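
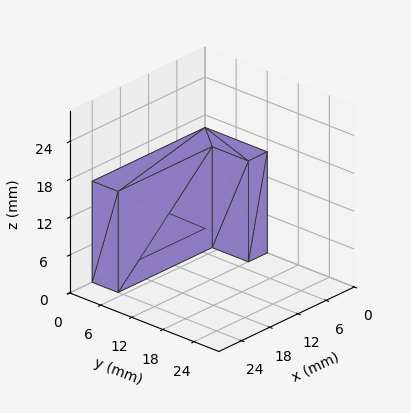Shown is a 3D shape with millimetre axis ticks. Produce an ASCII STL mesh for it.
Reading the render: the shape is an L-shaped prism: outer 24 × 12 mm, arm thicknesses ≈ 5 mm (horizontal) and 4 mm (vertical), extruded 16 mm in z (dimensions read to the nearest mm from the axis ticks). For the STL, each face is triangulated and given an outward normal.

solid part
  facet normal 0.0000 0.0000 -1.0000
    outer loop
      vertex 24.000 5.000 0.000
      vertex 24.000 0.000 0.000
      vertex 0.000 0.000 0.000
    endloop
  endfacet
  facet normal 0.0000 0.0000 -1.0000
    outer loop
      vertex 4.000 5.000 0.000
      vertex 24.000 5.000 0.000
      vertex 0.000 0.000 0.000
    endloop
  endfacet
  facet normal 0.0000 0.0000 -1.0000
    outer loop
      vertex 4.000 12.000 0.000
      vertex 4.000 5.000 0.000
      vertex 0.000 0.000 0.000
    endloop
  endfacet
  facet normal 0.0000 0.0000 -1.0000
    outer loop
      vertex 0.000 12.000 0.000
      vertex 4.000 12.000 0.000
      vertex 0.000 0.000 0.000
    endloop
  endfacet
  facet normal 0.0000 0.0000 1.0000
    outer loop
      vertex 0.000 0.000 16.000
      vertex 24.000 0.000 16.000
      vertex 24.000 5.000 16.000
    endloop
  endfacet
  facet normal 0.0000 0.0000 1.0000
    outer loop
      vertex 0.000 0.000 16.000
      vertex 24.000 5.000 16.000
      vertex 4.000 5.000 16.000
    endloop
  endfacet
  facet normal 0.0000 0.0000 1.0000
    outer loop
      vertex 0.000 0.000 16.000
      vertex 4.000 5.000 16.000
      vertex 4.000 12.000 16.000
    endloop
  endfacet
  facet normal 0.0000 0.0000 1.0000
    outer loop
      vertex 0.000 0.000 16.000
      vertex 4.000 12.000 16.000
      vertex 0.000 12.000 16.000
    endloop
  endfacet
  facet normal 0.0000 -1.0000 0.0000
    outer loop
      vertex 0.000 0.000 0.000
      vertex 24.000 0.000 0.000
      vertex 24.000 0.000 16.000
    endloop
  endfacet
  facet normal 0.0000 -1.0000 0.0000
    outer loop
      vertex 0.000 0.000 0.000
      vertex 24.000 0.000 16.000
      vertex 0.000 0.000 16.000
    endloop
  endfacet
  facet normal 1.0000 0.0000 0.0000
    outer loop
      vertex 24.000 0.000 0.000
      vertex 24.000 5.000 0.000
      vertex 24.000 5.000 16.000
    endloop
  endfacet
  facet normal 1.0000 0.0000 0.0000
    outer loop
      vertex 24.000 0.000 0.000
      vertex 24.000 5.000 16.000
      vertex 24.000 0.000 16.000
    endloop
  endfacet
  facet normal 0.0000 1.0000 0.0000
    outer loop
      vertex 24.000 5.000 0.000
      vertex 4.000 5.000 0.000
      vertex 4.000 5.000 16.000
    endloop
  endfacet
  facet normal 0.0000 1.0000 0.0000
    outer loop
      vertex 24.000 5.000 0.000
      vertex 4.000 5.000 16.000
      vertex 24.000 5.000 16.000
    endloop
  endfacet
  facet normal 1.0000 0.0000 0.0000
    outer loop
      vertex 4.000 5.000 0.000
      vertex 4.000 12.000 0.000
      vertex 4.000 12.000 16.000
    endloop
  endfacet
  facet normal 1.0000 0.0000 0.0000
    outer loop
      vertex 4.000 5.000 0.000
      vertex 4.000 12.000 16.000
      vertex 4.000 5.000 16.000
    endloop
  endfacet
  facet normal 0.0000 1.0000 0.0000
    outer loop
      vertex 4.000 12.000 0.000
      vertex 0.000 12.000 0.000
      vertex 0.000 12.000 16.000
    endloop
  endfacet
  facet normal 0.0000 1.0000 0.0000
    outer loop
      vertex 4.000 12.000 0.000
      vertex 0.000 12.000 16.000
      vertex 4.000 12.000 16.000
    endloop
  endfacet
  facet normal -1.0000 0.0000 0.0000
    outer loop
      vertex 0.000 12.000 0.000
      vertex 0.000 0.000 0.000
      vertex 0.000 0.000 16.000
    endloop
  endfacet
  facet normal -1.0000 0.0000 0.0000
    outer loop
      vertex 0.000 12.000 0.000
      vertex 0.000 0.000 16.000
      vertex 0.000 12.000 16.000
    endloop
  endfacet
endsolid part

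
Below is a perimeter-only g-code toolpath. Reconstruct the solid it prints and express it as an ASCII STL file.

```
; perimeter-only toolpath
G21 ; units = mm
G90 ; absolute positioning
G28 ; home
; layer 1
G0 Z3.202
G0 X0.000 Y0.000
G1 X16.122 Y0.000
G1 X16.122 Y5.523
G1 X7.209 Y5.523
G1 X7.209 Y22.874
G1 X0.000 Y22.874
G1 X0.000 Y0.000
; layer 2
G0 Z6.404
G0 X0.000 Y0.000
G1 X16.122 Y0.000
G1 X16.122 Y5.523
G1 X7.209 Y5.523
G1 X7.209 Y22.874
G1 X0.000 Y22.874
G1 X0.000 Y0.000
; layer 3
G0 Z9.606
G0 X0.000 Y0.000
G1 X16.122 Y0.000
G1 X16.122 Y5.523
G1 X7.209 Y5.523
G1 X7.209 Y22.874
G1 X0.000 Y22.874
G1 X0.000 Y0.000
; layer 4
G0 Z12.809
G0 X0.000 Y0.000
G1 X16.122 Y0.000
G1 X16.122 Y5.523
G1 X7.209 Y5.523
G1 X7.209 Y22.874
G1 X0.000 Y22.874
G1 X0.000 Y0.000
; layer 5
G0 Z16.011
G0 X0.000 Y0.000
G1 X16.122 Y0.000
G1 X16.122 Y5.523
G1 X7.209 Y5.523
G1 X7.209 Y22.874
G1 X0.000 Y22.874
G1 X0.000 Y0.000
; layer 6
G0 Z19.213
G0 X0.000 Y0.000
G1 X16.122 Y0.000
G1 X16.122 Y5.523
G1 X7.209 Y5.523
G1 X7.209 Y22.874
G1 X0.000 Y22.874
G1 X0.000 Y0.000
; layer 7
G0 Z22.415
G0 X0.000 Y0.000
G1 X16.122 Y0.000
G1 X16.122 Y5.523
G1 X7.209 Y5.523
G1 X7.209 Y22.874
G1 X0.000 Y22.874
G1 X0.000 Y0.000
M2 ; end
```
solid part
  facet normal 0.0000 0.0000 -1.0000
    outer loop
      vertex 16.122 5.523 0.000
      vertex 16.122 0.000 0.000
      vertex 0.000 0.000 0.000
    endloop
  endfacet
  facet normal 0.0000 0.0000 -1.0000
    outer loop
      vertex 7.209 5.523 0.000
      vertex 16.122 5.523 0.000
      vertex 0.000 0.000 0.000
    endloop
  endfacet
  facet normal 0.0000 0.0000 -1.0000
    outer loop
      vertex 7.209 22.874 0.000
      vertex 7.209 5.523 0.000
      vertex 0.000 0.000 0.000
    endloop
  endfacet
  facet normal 0.0000 0.0000 -1.0000
    outer loop
      vertex 0.000 22.874 0.000
      vertex 7.209 22.874 0.000
      vertex 0.000 0.000 0.000
    endloop
  endfacet
  facet normal 0.0000 0.0000 1.0000
    outer loop
      vertex 0.000 0.000 22.415
      vertex 16.122 0.000 22.415
      vertex 16.122 5.523 22.415
    endloop
  endfacet
  facet normal 0.0000 0.0000 1.0000
    outer loop
      vertex 0.000 0.000 22.415
      vertex 16.122 5.523 22.415
      vertex 7.209 5.523 22.415
    endloop
  endfacet
  facet normal 0.0000 0.0000 1.0000
    outer loop
      vertex 0.000 0.000 22.415
      vertex 7.209 5.523 22.415
      vertex 7.209 22.874 22.415
    endloop
  endfacet
  facet normal 0.0000 0.0000 1.0000
    outer loop
      vertex 0.000 0.000 22.415
      vertex 7.209 22.874 22.415
      vertex 0.000 22.874 22.415
    endloop
  endfacet
  facet normal 0.0000 -1.0000 0.0000
    outer loop
      vertex 0.000 0.000 0.000
      vertex 16.122 0.000 0.000
      vertex 16.122 0.000 22.415
    endloop
  endfacet
  facet normal 0.0000 -1.0000 0.0000
    outer loop
      vertex 0.000 0.000 0.000
      vertex 16.122 0.000 22.415
      vertex 0.000 0.000 22.415
    endloop
  endfacet
  facet normal 1.0000 0.0000 0.0000
    outer loop
      vertex 16.122 0.000 0.000
      vertex 16.122 5.523 0.000
      vertex 16.122 5.523 22.415
    endloop
  endfacet
  facet normal 1.0000 0.0000 0.0000
    outer loop
      vertex 16.122 0.000 0.000
      vertex 16.122 5.523 22.415
      vertex 16.122 0.000 22.415
    endloop
  endfacet
  facet normal 0.0000 1.0000 0.0000
    outer loop
      vertex 16.122 5.523 0.000
      vertex 7.209 5.523 0.000
      vertex 7.209 5.523 22.415
    endloop
  endfacet
  facet normal 0.0000 1.0000 0.0000
    outer loop
      vertex 16.122 5.523 0.000
      vertex 7.209 5.523 22.415
      vertex 16.122 5.523 22.415
    endloop
  endfacet
  facet normal 1.0000 0.0000 0.0000
    outer loop
      vertex 7.209 5.523 0.000
      vertex 7.209 22.874 0.000
      vertex 7.209 22.874 22.415
    endloop
  endfacet
  facet normal 1.0000 0.0000 0.0000
    outer loop
      vertex 7.209 5.523 0.000
      vertex 7.209 22.874 22.415
      vertex 7.209 5.523 22.415
    endloop
  endfacet
  facet normal 0.0000 1.0000 0.0000
    outer loop
      vertex 7.209 22.874 0.000
      vertex 0.000 22.874 0.000
      vertex 0.000 22.874 22.415
    endloop
  endfacet
  facet normal 0.0000 1.0000 0.0000
    outer loop
      vertex 7.209 22.874 0.000
      vertex 0.000 22.874 22.415
      vertex 7.209 22.874 22.415
    endloop
  endfacet
  facet normal -1.0000 0.0000 0.0000
    outer loop
      vertex 0.000 22.874 0.000
      vertex 0.000 0.000 0.000
      vertex 0.000 0.000 22.415
    endloop
  endfacet
  facet normal -1.0000 0.0000 0.0000
    outer loop
      vertex 0.000 22.874 0.000
      vertex 0.000 0.000 22.415
      vertex 0.000 22.874 22.415
    endloop
  endfacet
endsolid part

The G0 Z moves step by Δz≈3.202 mm. Every layer's G1 loop is the same polygon, so the solid is a straight extrusion of it from z=0 to z≈22.4. Closing with flat bottom and top caps and triangulating gives 20 facets — an L-shaped prism: outer 16.1 × 22.9 mm, arm thicknesses ≈ 5.52 mm (horizontal) and 7.21 mm (vertical), extruded 22.4 mm in z.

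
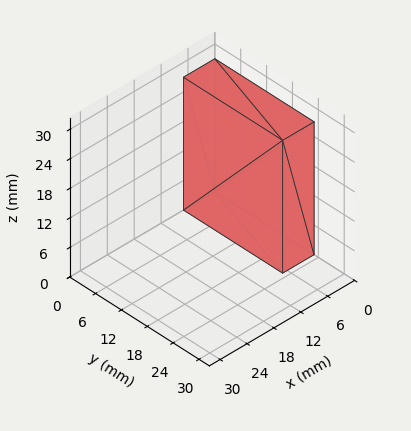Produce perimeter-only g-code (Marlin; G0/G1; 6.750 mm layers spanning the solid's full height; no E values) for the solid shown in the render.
Reading the render: the shape is a rectangular box, roughly 7 × 23 mm footprint and 27 mm tall (dimensions read to the nearest mm from the axis ticks). For the g-code, the solid's height is divided into equal slices at the stated Δz and each level perimeter traced with G1 moves after a G0 lift.

; perimeter-only toolpath
G21 ; units = mm
G90 ; absolute positioning
G28 ; home
; layer 1
G0 Z6.750
G0 X0.000 Y0.000
G1 X7.000 Y0.000
G1 X7.000 Y23.000
G1 X0.000 Y23.000
G1 X0.000 Y0.000
; layer 2
G0 Z13.500
G0 X0.000 Y0.000
G1 X7.000 Y0.000
G1 X7.000 Y23.000
G1 X0.000 Y23.000
G1 X0.000 Y0.000
; layer 3
G0 Z20.250
G0 X0.000 Y0.000
G1 X7.000 Y0.000
G1 X7.000 Y23.000
G1 X0.000 Y23.000
G1 X0.000 Y0.000
; layer 4
G0 Z27.000
G0 X0.000 Y0.000
G1 X7.000 Y0.000
G1 X7.000 Y23.000
G1 X0.000 Y23.000
G1 X0.000 Y0.000
M2 ; end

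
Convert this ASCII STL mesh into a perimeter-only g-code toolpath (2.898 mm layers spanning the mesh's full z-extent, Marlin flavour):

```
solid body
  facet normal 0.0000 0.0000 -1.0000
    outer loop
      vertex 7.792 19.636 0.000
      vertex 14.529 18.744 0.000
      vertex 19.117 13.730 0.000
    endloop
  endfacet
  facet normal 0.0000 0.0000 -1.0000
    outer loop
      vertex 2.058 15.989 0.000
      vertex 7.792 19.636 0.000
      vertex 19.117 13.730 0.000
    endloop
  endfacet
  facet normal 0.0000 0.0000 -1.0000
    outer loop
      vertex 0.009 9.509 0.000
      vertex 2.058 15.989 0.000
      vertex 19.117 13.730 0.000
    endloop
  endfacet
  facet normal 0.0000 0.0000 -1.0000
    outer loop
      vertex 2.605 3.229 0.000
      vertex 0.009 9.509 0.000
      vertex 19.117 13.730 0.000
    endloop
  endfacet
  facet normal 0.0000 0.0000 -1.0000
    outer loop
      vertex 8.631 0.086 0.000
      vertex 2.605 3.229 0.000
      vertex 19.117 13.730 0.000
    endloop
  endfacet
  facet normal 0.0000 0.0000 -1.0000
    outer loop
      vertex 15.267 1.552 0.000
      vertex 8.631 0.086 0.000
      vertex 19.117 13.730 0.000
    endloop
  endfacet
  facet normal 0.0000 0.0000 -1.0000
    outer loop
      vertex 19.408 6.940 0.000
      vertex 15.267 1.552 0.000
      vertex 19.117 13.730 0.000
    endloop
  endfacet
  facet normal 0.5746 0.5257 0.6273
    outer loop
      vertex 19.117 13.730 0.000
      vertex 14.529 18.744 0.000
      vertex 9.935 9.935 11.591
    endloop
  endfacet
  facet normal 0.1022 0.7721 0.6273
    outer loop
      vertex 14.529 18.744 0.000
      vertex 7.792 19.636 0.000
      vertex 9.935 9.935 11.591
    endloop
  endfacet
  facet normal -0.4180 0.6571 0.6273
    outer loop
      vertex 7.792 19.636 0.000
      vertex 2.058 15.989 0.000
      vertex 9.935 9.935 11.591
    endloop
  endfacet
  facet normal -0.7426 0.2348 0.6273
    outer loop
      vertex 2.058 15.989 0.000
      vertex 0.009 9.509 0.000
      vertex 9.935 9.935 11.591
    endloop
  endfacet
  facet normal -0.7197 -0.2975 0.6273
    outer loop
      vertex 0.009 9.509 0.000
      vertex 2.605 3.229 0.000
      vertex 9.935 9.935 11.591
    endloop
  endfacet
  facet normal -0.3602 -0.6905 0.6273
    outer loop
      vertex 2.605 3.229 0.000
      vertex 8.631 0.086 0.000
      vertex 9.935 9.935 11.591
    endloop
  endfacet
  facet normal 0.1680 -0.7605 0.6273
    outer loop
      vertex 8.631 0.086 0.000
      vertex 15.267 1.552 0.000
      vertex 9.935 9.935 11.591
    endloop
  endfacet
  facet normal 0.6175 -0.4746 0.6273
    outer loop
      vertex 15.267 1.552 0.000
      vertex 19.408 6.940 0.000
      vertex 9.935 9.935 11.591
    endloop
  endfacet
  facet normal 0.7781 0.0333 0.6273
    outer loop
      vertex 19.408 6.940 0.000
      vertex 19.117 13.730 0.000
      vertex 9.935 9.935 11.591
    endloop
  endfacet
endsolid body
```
; perimeter-only toolpath
G21 ; units = mm
G90 ; absolute positioning
G28 ; home
; layer 1
G0 Z2.898
G0 X16.822 Y12.781
G1 X13.381 Y16.542
G1 X8.328 Y17.211
G1 X4.027 Y14.476
G1 X2.490 Y9.616
G1 X4.438 Y4.905
G1 X8.957 Y2.548
G1 X13.934 Y3.648
G1 X17.040 Y7.689
G1 X16.822 Y12.781
; layer 2
G0 Z5.795
G0 X14.526 Y11.832
G1 X12.232 Y14.340
G1 X8.864 Y14.785
G1 X5.997 Y12.962
G1 X4.972 Y9.722
G1 X6.270 Y6.582
G1 X9.283 Y5.011
G1 X12.601 Y5.744
G1 X14.672 Y8.438
G1 X14.526 Y11.832
; layer 3
G0 Z8.693
G0 X12.230 Y10.884
G1 X11.084 Y12.137
G1 X9.399 Y12.360
G1 X7.966 Y11.448
G1 X7.454 Y9.829
G1 X8.102 Y8.258
G1 X9.609 Y7.473
G1 X11.268 Y7.839
G1 X12.303 Y9.186
G1 X12.230 Y10.884
M2 ; end

The solid is a regular 9-sided pyramid, base circumscribed radius ≈ 9.94 mm, apex at z ≈ 11.6 mm. Slicing at Δz = 2.898 mm — 4 equal slices spanning the solid's height, so layer i sits at z = i·h/4 — gives 3 non-empty perimeters. Each is a 9-segment closed polygon; G0 lifts to the layer z and rapids to the start vertex, then G1 traces the edges. The cross-section shrinks linearly with z (the slice at the apex is degenerate and omitted).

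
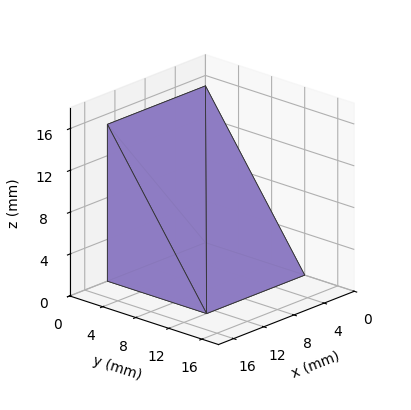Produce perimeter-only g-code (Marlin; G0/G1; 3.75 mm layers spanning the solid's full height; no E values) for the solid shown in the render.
Reading the render: the shape is a wedge (ramp): 13 × 12 mm base, rising to 15 mm along the y=0 edge and sloping linearly to z=0 at y=12 (dimensions read to the nearest mm from the axis ticks). For the g-code, the solid's height is divided into equal slices at the stated Δz and each level perimeter traced with G1 moves after a G0 lift.

; perimeter-only toolpath
G21 ; units = mm
G90 ; absolute positioning
G28 ; home
; layer 1
G0 Z3.75
G0 X0.00 Y0.00
G1 X13.00 Y0.00
G1 X13.00 Y9.00
G1 X0.00 Y9.00
G1 X0.00 Y0.00
; layer 2
G0 Z7.50
G0 X0.00 Y0.00
G1 X13.00 Y0.00
G1 X13.00 Y6.00
G1 X0.00 Y6.00
G1 X0.00 Y0.00
; layer 3
G0 Z11.25
G0 X0.00 Y0.00
G1 X13.00 Y0.00
G1 X13.00 Y3.00
G1 X0.00 Y3.00
G1 X0.00 Y0.00
M2 ; end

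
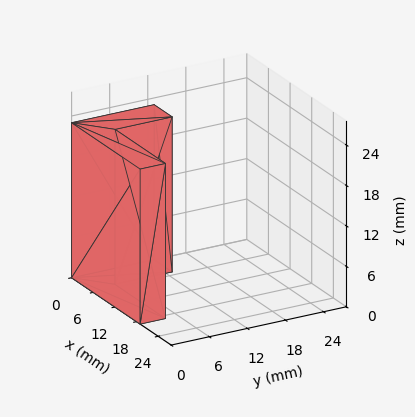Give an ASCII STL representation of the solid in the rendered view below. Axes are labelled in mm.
Reading the render: the shape is an L-shaped prism: outer 19 × 13 mm, arm thicknesses ≈ 4 mm (horizontal) and 5 mm (vertical), extruded 23 mm in z (dimensions read to the nearest mm from the axis ticks). For the STL, each face is triangulated and given an outward normal.

solid part
  facet normal 0.0000 0.0000 -1.0000
    outer loop
      vertex 19.00 4.00 0.00
      vertex 19.00 0.00 0.00
      vertex 0.00 0.00 0.00
    endloop
  endfacet
  facet normal 0.0000 0.0000 -1.0000
    outer loop
      vertex 5.00 4.00 0.00
      vertex 19.00 4.00 0.00
      vertex 0.00 0.00 0.00
    endloop
  endfacet
  facet normal 0.0000 0.0000 -1.0000
    outer loop
      vertex 5.00 13.00 0.00
      vertex 5.00 4.00 0.00
      vertex 0.00 0.00 0.00
    endloop
  endfacet
  facet normal 0.0000 0.0000 -1.0000
    outer loop
      vertex 0.00 13.00 0.00
      vertex 5.00 13.00 0.00
      vertex 0.00 0.00 0.00
    endloop
  endfacet
  facet normal 0.0000 0.0000 1.0000
    outer loop
      vertex 0.00 0.00 23.00
      vertex 19.00 0.00 23.00
      vertex 19.00 4.00 23.00
    endloop
  endfacet
  facet normal 0.0000 0.0000 1.0000
    outer loop
      vertex 0.00 0.00 23.00
      vertex 19.00 4.00 23.00
      vertex 5.00 4.00 23.00
    endloop
  endfacet
  facet normal 0.0000 0.0000 1.0000
    outer loop
      vertex 0.00 0.00 23.00
      vertex 5.00 4.00 23.00
      vertex 5.00 13.00 23.00
    endloop
  endfacet
  facet normal 0.0000 0.0000 1.0000
    outer loop
      vertex 0.00 0.00 23.00
      vertex 5.00 13.00 23.00
      vertex 0.00 13.00 23.00
    endloop
  endfacet
  facet normal 0.0000 -1.0000 0.0000
    outer loop
      vertex 0.00 0.00 0.00
      vertex 19.00 0.00 0.00
      vertex 19.00 0.00 23.00
    endloop
  endfacet
  facet normal 0.0000 -1.0000 0.0000
    outer loop
      vertex 0.00 0.00 0.00
      vertex 19.00 0.00 23.00
      vertex 0.00 0.00 23.00
    endloop
  endfacet
  facet normal 1.0000 0.0000 0.0000
    outer loop
      vertex 19.00 0.00 0.00
      vertex 19.00 4.00 0.00
      vertex 19.00 4.00 23.00
    endloop
  endfacet
  facet normal 1.0000 0.0000 0.0000
    outer loop
      vertex 19.00 0.00 0.00
      vertex 19.00 4.00 23.00
      vertex 19.00 0.00 23.00
    endloop
  endfacet
  facet normal 0.0000 1.0000 0.0000
    outer loop
      vertex 19.00 4.00 0.00
      vertex 5.00 4.00 0.00
      vertex 5.00 4.00 23.00
    endloop
  endfacet
  facet normal 0.0000 1.0000 0.0000
    outer loop
      vertex 19.00 4.00 0.00
      vertex 5.00 4.00 23.00
      vertex 19.00 4.00 23.00
    endloop
  endfacet
  facet normal 1.0000 0.0000 0.0000
    outer loop
      vertex 5.00 4.00 0.00
      vertex 5.00 13.00 0.00
      vertex 5.00 13.00 23.00
    endloop
  endfacet
  facet normal 1.0000 0.0000 0.0000
    outer loop
      vertex 5.00 4.00 0.00
      vertex 5.00 13.00 23.00
      vertex 5.00 4.00 23.00
    endloop
  endfacet
  facet normal 0.0000 1.0000 0.0000
    outer loop
      vertex 5.00 13.00 0.00
      vertex 0.00 13.00 0.00
      vertex 0.00 13.00 23.00
    endloop
  endfacet
  facet normal 0.0000 1.0000 0.0000
    outer loop
      vertex 5.00 13.00 0.00
      vertex 0.00 13.00 23.00
      vertex 5.00 13.00 23.00
    endloop
  endfacet
  facet normal -1.0000 0.0000 0.0000
    outer loop
      vertex 0.00 13.00 0.00
      vertex 0.00 0.00 0.00
      vertex 0.00 0.00 23.00
    endloop
  endfacet
  facet normal -1.0000 0.0000 0.0000
    outer loop
      vertex 0.00 13.00 0.00
      vertex 0.00 0.00 23.00
      vertex 0.00 13.00 23.00
    endloop
  endfacet
endsolid part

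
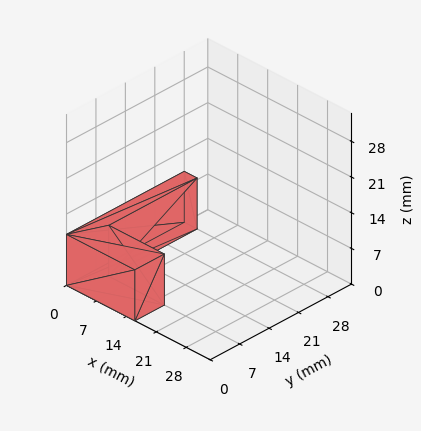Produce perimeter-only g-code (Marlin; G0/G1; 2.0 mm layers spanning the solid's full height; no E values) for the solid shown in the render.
Reading the render: the shape is an L-shaped prism: outer 16 × 28 mm, arm thicknesses ≈ 7 mm (horizontal) and 3 mm (vertical), extruded 10 mm in z (dimensions read to the nearest mm from the axis ticks). For the g-code, the solid's height is divided into equal slices at the stated Δz and each level perimeter traced with G1 moves after a G0 lift.

; perimeter-only toolpath
G21 ; units = mm
G90 ; absolute positioning
G28 ; home
; layer 1
G0 Z2.0
G0 X0.0 Y0.0
G1 X16.0 Y0.0
G1 X16.0 Y7.0
G1 X3.0 Y7.0
G1 X3.0 Y28.0
G1 X0.0 Y28.0
G1 X0.0 Y0.0
; layer 2
G0 Z4.0
G0 X0.0 Y0.0
G1 X16.0 Y0.0
G1 X16.0 Y7.0
G1 X3.0 Y7.0
G1 X3.0 Y28.0
G1 X0.0 Y28.0
G1 X0.0 Y0.0
; layer 3
G0 Z6.0
G0 X0.0 Y0.0
G1 X16.0 Y0.0
G1 X16.0 Y7.0
G1 X3.0 Y7.0
G1 X3.0 Y28.0
G1 X0.0 Y28.0
G1 X0.0 Y0.0
; layer 4
G0 Z8.0
G0 X0.0 Y0.0
G1 X16.0 Y0.0
G1 X16.0 Y7.0
G1 X3.0 Y7.0
G1 X3.0 Y28.0
G1 X0.0 Y28.0
G1 X0.0 Y0.0
; layer 5
G0 Z10.0
G0 X0.0 Y0.0
G1 X16.0 Y0.0
G1 X16.0 Y7.0
G1 X3.0 Y7.0
G1 X3.0 Y28.0
G1 X0.0 Y28.0
G1 X0.0 Y0.0
M2 ; end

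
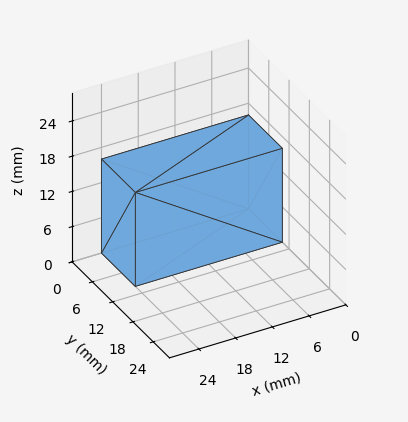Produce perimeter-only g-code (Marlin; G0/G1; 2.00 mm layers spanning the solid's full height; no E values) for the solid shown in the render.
Reading the render: the shape is a rectangular box, roughly 24 × 10 mm footprint and 16 mm tall (dimensions read to the nearest mm from the axis ticks). For the g-code, the solid's height is divided into equal slices at the stated Δz and each level perimeter traced with G1 moves after a G0 lift.

; perimeter-only toolpath
G21 ; units = mm
G90 ; absolute positioning
G28 ; home
; layer 1
G0 Z2.00
G0 X0.00 Y0.00
G1 X24.00 Y0.00
G1 X24.00 Y10.00
G1 X0.00 Y10.00
G1 X0.00 Y0.00
; layer 2
G0 Z4.00
G0 X0.00 Y0.00
G1 X24.00 Y0.00
G1 X24.00 Y10.00
G1 X0.00 Y10.00
G1 X0.00 Y0.00
; layer 3
G0 Z6.00
G0 X0.00 Y0.00
G1 X24.00 Y0.00
G1 X24.00 Y10.00
G1 X0.00 Y10.00
G1 X0.00 Y0.00
; layer 4
G0 Z8.00
G0 X0.00 Y0.00
G1 X24.00 Y0.00
G1 X24.00 Y10.00
G1 X0.00 Y10.00
G1 X0.00 Y0.00
; layer 5
G0 Z10.00
G0 X0.00 Y0.00
G1 X24.00 Y0.00
G1 X24.00 Y10.00
G1 X0.00 Y10.00
G1 X0.00 Y0.00
; layer 6
G0 Z12.00
G0 X0.00 Y0.00
G1 X24.00 Y0.00
G1 X24.00 Y10.00
G1 X0.00 Y10.00
G1 X0.00 Y0.00
; layer 7
G0 Z14.00
G0 X0.00 Y0.00
G1 X24.00 Y0.00
G1 X24.00 Y10.00
G1 X0.00 Y10.00
G1 X0.00 Y0.00
; layer 8
G0 Z16.00
G0 X0.00 Y0.00
G1 X24.00 Y0.00
G1 X24.00 Y10.00
G1 X0.00 Y10.00
G1 X0.00 Y0.00
M2 ; end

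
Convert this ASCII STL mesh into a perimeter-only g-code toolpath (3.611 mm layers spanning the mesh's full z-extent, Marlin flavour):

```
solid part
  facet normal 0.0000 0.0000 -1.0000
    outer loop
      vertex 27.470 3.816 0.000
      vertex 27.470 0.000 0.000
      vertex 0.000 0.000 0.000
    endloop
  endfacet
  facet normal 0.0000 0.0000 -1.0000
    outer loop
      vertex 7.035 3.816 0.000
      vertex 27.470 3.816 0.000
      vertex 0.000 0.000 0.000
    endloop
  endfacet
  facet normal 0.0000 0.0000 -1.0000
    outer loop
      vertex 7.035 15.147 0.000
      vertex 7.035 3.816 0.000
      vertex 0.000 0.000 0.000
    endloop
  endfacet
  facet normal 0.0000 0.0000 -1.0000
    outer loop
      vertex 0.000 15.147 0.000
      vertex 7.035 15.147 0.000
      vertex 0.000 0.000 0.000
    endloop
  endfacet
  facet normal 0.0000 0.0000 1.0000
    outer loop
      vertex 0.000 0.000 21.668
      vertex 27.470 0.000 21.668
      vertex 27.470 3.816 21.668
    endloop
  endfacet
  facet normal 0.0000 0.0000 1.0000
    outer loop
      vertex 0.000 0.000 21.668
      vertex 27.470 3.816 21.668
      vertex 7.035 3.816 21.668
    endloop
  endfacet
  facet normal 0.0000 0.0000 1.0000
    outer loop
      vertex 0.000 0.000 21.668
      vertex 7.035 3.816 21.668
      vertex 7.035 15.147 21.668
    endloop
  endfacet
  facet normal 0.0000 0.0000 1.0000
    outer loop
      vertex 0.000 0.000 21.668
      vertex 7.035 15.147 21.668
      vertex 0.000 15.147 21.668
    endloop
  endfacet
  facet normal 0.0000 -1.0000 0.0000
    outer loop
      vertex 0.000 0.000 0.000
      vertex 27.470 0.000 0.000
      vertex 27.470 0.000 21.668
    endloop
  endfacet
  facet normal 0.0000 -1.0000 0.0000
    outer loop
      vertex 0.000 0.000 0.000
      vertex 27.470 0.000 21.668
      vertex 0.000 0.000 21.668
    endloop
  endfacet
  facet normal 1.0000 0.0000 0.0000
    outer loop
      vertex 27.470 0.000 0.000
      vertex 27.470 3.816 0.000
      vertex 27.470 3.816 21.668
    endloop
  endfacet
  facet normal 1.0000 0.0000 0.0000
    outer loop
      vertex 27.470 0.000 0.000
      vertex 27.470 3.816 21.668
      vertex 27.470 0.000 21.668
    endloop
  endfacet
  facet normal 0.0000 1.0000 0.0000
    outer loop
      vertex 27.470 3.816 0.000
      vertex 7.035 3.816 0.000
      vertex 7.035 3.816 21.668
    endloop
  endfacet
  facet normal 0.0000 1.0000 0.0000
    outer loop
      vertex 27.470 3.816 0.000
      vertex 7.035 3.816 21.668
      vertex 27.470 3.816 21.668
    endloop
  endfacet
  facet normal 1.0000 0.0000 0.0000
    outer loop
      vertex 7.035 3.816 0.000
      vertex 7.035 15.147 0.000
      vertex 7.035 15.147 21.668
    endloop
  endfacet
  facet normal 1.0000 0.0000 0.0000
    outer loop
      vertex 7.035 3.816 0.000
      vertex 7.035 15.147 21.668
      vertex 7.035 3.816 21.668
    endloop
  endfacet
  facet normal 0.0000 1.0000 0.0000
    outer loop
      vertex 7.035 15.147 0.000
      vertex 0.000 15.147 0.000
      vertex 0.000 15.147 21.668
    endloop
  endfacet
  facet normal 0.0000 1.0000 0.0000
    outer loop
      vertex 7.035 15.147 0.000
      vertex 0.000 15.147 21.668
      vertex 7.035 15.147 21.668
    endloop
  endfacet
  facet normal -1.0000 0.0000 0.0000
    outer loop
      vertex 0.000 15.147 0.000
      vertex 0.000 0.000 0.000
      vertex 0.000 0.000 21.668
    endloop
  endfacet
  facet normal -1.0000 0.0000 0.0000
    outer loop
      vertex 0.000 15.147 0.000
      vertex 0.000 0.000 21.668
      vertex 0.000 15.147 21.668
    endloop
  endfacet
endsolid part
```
; perimeter-only toolpath
G21 ; units = mm
G90 ; absolute positioning
G28 ; home
; layer 1
G0 Z3.611
G0 X0.000 Y0.000
G1 X27.470 Y0.000
G1 X27.470 Y3.816
G1 X7.035 Y3.816
G1 X7.035 Y15.147
G1 X0.000 Y15.147
G1 X0.000 Y0.000
; layer 2
G0 Z7.223
G0 X0.000 Y0.000
G1 X27.470 Y0.000
G1 X27.470 Y3.816
G1 X7.035 Y3.816
G1 X7.035 Y15.147
G1 X0.000 Y15.147
G1 X0.000 Y0.000
; layer 3
G0 Z10.834
G0 X0.000 Y0.000
G1 X27.470 Y0.000
G1 X27.470 Y3.816
G1 X7.035 Y3.816
G1 X7.035 Y15.147
G1 X0.000 Y15.147
G1 X0.000 Y0.000
; layer 4
G0 Z14.445
G0 X0.000 Y0.000
G1 X27.470 Y0.000
G1 X27.470 Y3.816
G1 X7.035 Y3.816
G1 X7.035 Y15.147
G1 X0.000 Y15.147
G1 X0.000 Y0.000
; layer 5
G0 Z18.057
G0 X0.000 Y0.000
G1 X27.470 Y0.000
G1 X27.470 Y3.816
G1 X7.035 Y3.816
G1 X7.035 Y15.147
G1 X0.000 Y15.147
G1 X0.000 Y0.000
; layer 6
G0 Z21.668
G0 X0.000 Y0.000
G1 X27.470 Y0.000
G1 X27.470 Y3.816
G1 X7.035 Y3.816
G1 X7.035 Y15.147
G1 X0.000 Y15.147
G1 X0.000 Y0.000
M2 ; end

The solid is an L-shaped prism: outer 27.5 × 15.1 mm, arm thicknesses ≈ 3.82 mm (horizontal) and 7.04 mm (vertical), extruded 21.7 mm in z. Slicing at Δz = 3.611 mm — 6 equal slices spanning the solid's height, so layer i sits at z = i·h/6 — gives 6 non-empty perimeters. Each is a 6-segment closed polygon; G0 lifts to the layer z and rapids to the start vertex, then G1 traces the edges.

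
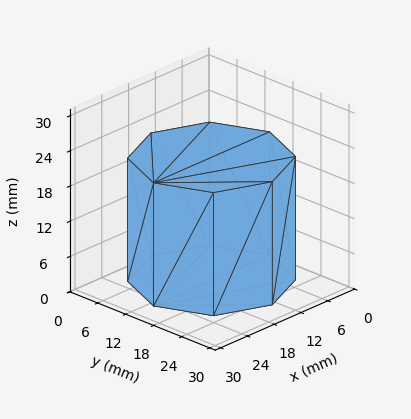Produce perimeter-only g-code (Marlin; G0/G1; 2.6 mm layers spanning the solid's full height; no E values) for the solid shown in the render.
Reading the render: the shape is a regular 8-sided prism (a cylinder approximated with 8 flat sides), circumscribed radius ≈ 13 mm, height ≈ 21 mm (dimensions read to the nearest mm from the axis ticks). For the g-code, the solid's height is divided into equal slices at the stated Δz and each level perimeter traced with G1 moves after a G0 lift.

; perimeter-only toolpath
G21 ; units = mm
G90 ; absolute positioning
G28 ; home
; layer 1
G0 Z2.6
G0 X26.0 Y13.0
G1 X22.2 Y22.2
G1 X13.0 Y26.0
G1 X3.8 Y22.2
G1 X0.0 Y13.0
G1 X3.8 Y3.8
G1 X13.0 Y0.0
G1 X22.2 Y3.8
G1 X26.0 Y13.0
; layer 2
G0 Z5.2
G0 X26.0 Y13.0
G1 X22.2 Y22.2
G1 X13.0 Y26.0
G1 X3.8 Y22.2
G1 X0.0 Y13.0
G1 X3.8 Y3.8
G1 X13.0 Y0.0
G1 X22.2 Y3.8
G1 X26.0 Y13.0
; layer 3
G0 Z7.9
G0 X26.0 Y13.0
G1 X22.2 Y22.2
G1 X13.0 Y26.0
G1 X3.8 Y22.2
G1 X0.0 Y13.0
G1 X3.8 Y3.8
G1 X13.0 Y0.0
G1 X22.2 Y3.8
G1 X26.0 Y13.0
; layer 4
G0 Z10.5
G0 X26.0 Y13.0
G1 X22.2 Y22.2
G1 X13.0 Y26.0
G1 X3.8 Y22.2
G1 X0.0 Y13.0
G1 X3.8 Y3.8
G1 X13.0 Y0.0
G1 X22.2 Y3.8
G1 X26.0 Y13.0
; layer 5
G0 Z13.1
G0 X26.0 Y13.0
G1 X22.2 Y22.2
G1 X13.0 Y26.0
G1 X3.8 Y22.2
G1 X0.0 Y13.0
G1 X3.8 Y3.8
G1 X13.0 Y0.0
G1 X22.2 Y3.8
G1 X26.0 Y13.0
; layer 6
G0 Z15.8
G0 X26.0 Y13.0
G1 X22.2 Y22.2
G1 X13.0 Y26.0
G1 X3.8 Y22.2
G1 X0.0 Y13.0
G1 X3.8 Y3.8
G1 X13.0 Y0.0
G1 X22.2 Y3.8
G1 X26.0 Y13.0
; layer 7
G0 Z18.4
G0 X26.0 Y13.0
G1 X22.2 Y22.2
G1 X13.0 Y26.0
G1 X3.8 Y22.2
G1 X0.0 Y13.0
G1 X3.8 Y3.8
G1 X13.0 Y0.0
G1 X22.2 Y3.8
G1 X26.0 Y13.0
; layer 8
G0 Z21.0
G0 X26.0 Y13.0
G1 X22.2 Y22.2
G1 X13.0 Y26.0
G1 X3.8 Y22.2
G1 X0.0 Y13.0
G1 X3.8 Y3.8
G1 X13.0 Y0.0
G1 X22.2 Y3.8
G1 X26.0 Y13.0
M2 ; end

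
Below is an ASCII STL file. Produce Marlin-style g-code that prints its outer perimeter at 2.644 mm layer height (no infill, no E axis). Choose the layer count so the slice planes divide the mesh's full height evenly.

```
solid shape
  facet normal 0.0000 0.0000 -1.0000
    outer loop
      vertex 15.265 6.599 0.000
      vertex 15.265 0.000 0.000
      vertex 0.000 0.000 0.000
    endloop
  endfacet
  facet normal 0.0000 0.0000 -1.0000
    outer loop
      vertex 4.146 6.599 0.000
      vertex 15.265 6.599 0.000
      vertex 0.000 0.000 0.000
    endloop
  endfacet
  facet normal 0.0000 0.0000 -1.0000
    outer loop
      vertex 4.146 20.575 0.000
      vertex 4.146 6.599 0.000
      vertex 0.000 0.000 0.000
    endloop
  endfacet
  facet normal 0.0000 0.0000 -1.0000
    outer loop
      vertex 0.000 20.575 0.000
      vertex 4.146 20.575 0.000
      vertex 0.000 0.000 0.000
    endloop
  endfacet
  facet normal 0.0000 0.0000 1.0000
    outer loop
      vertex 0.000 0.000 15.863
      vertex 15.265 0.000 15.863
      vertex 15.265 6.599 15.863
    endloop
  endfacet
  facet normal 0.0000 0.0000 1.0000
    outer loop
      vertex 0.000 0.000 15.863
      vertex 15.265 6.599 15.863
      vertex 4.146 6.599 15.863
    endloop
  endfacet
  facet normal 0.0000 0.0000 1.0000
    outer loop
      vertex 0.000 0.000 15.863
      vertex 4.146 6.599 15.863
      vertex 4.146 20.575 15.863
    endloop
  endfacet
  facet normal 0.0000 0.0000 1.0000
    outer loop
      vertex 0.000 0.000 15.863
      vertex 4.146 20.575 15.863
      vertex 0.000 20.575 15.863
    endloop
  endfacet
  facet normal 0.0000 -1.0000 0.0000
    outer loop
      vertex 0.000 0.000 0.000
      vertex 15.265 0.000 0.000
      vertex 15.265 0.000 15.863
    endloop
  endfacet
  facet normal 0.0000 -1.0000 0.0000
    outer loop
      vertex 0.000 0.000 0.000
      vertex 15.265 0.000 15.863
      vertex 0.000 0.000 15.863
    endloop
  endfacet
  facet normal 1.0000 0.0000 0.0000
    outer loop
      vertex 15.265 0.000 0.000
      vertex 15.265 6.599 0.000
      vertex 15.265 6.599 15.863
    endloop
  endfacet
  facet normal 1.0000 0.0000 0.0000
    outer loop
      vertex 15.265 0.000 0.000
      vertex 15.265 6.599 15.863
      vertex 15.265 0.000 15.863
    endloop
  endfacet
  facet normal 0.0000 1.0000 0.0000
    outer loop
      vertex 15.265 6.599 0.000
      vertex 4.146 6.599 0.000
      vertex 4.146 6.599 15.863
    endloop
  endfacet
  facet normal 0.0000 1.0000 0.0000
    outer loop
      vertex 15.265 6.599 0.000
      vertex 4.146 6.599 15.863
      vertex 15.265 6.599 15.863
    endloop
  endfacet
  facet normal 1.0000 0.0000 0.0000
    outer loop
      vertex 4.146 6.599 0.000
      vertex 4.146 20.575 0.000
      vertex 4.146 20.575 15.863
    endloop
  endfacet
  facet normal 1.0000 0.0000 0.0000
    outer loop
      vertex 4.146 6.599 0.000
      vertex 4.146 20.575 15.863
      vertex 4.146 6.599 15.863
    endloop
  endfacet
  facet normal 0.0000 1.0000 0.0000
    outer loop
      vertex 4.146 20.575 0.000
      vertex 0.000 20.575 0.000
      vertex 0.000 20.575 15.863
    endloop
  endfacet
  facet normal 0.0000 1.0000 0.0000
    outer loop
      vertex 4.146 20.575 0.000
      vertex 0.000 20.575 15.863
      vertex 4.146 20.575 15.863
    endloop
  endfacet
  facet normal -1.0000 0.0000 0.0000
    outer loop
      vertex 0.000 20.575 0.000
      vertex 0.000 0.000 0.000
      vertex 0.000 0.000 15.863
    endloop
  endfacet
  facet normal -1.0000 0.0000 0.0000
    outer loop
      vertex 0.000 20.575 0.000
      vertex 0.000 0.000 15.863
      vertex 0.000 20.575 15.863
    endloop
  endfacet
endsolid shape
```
; perimeter-only toolpath
G21 ; units = mm
G90 ; absolute positioning
G28 ; home
; layer 1
G0 Z2.644
G0 X0.000 Y0.000
G1 X15.265 Y0.000
G1 X15.265 Y6.599
G1 X4.146 Y6.599
G1 X4.146 Y20.575
G1 X0.000 Y20.575
G1 X0.000 Y0.000
; layer 2
G0 Z5.288
G0 X0.000 Y0.000
G1 X15.265 Y0.000
G1 X15.265 Y6.599
G1 X4.146 Y6.599
G1 X4.146 Y20.575
G1 X0.000 Y20.575
G1 X0.000 Y0.000
; layer 3
G0 Z7.931
G0 X0.000 Y0.000
G1 X15.265 Y0.000
G1 X15.265 Y6.599
G1 X4.146 Y6.599
G1 X4.146 Y20.575
G1 X0.000 Y20.575
G1 X0.000 Y0.000
; layer 4
G0 Z10.575
G0 X0.000 Y0.000
G1 X15.265 Y0.000
G1 X15.265 Y6.599
G1 X4.146 Y6.599
G1 X4.146 Y20.575
G1 X0.000 Y20.575
G1 X0.000 Y0.000
; layer 5
G0 Z13.219
G0 X0.000 Y0.000
G1 X15.265 Y0.000
G1 X15.265 Y6.599
G1 X4.146 Y6.599
G1 X4.146 Y20.575
G1 X0.000 Y20.575
G1 X0.000 Y0.000
; layer 6
G0 Z15.863
G0 X0.000 Y0.000
G1 X15.265 Y0.000
G1 X15.265 Y6.599
G1 X4.146 Y6.599
G1 X4.146 Y20.575
G1 X0.000 Y20.575
G1 X0.000 Y0.000
M2 ; end

The solid is an L-shaped prism: outer 15.3 × 20.6 mm, arm thicknesses ≈ 6.6 mm (horizontal) and 4.15 mm (vertical), extruded 15.9 mm in z. Slicing at Δz = 2.644 mm — 6 equal slices spanning the solid's height, so layer i sits at z = i·h/6 — gives 6 non-empty perimeters. Each is a 6-segment closed polygon; G0 lifts to the layer z and rapids to the start vertex, then G1 traces the edges.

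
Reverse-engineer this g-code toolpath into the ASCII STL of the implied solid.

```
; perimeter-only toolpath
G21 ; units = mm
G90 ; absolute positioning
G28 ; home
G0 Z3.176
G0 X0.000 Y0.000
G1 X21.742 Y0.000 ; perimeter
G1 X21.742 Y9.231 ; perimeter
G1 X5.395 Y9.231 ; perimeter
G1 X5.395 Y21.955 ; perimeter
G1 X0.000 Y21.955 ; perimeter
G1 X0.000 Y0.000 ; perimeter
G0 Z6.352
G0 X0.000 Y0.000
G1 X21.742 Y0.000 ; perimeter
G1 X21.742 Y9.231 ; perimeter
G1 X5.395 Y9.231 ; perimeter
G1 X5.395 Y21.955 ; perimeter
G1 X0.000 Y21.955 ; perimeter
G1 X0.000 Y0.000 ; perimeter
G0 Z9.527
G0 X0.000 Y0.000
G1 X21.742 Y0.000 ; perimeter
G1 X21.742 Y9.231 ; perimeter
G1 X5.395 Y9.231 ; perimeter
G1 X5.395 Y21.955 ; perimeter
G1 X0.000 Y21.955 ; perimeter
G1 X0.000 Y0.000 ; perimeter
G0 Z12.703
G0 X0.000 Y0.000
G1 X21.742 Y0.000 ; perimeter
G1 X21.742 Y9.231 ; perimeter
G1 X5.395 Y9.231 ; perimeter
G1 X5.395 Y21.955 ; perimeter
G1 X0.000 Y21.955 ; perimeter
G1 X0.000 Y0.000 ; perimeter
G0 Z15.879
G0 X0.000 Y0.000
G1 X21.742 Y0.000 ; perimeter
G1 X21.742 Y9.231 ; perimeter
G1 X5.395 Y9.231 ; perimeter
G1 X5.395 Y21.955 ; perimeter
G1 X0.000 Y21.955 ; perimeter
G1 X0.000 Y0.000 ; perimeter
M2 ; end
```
solid part
  facet normal 0.0000 0.0000 -1.0000
    outer loop
      vertex 21.742 9.231 0.000
      vertex 21.742 0.000 0.000
      vertex 0.000 0.000 0.000
    endloop
  endfacet
  facet normal 0.0000 0.0000 -1.0000
    outer loop
      vertex 5.395 9.231 0.000
      vertex 21.742 9.231 0.000
      vertex 0.000 0.000 0.000
    endloop
  endfacet
  facet normal 0.0000 0.0000 -1.0000
    outer loop
      vertex 5.395 21.955 0.000
      vertex 5.395 9.231 0.000
      vertex 0.000 0.000 0.000
    endloop
  endfacet
  facet normal 0.0000 0.0000 -1.0000
    outer loop
      vertex 0.000 21.955 0.000
      vertex 5.395 21.955 0.000
      vertex 0.000 0.000 0.000
    endloop
  endfacet
  facet normal 0.0000 0.0000 1.0000
    outer loop
      vertex 0.000 0.000 15.879
      vertex 21.742 0.000 15.879
      vertex 21.742 9.231 15.879
    endloop
  endfacet
  facet normal 0.0000 0.0000 1.0000
    outer loop
      vertex 0.000 0.000 15.879
      vertex 21.742 9.231 15.879
      vertex 5.395 9.231 15.879
    endloop
  endfacet
  facet normal 0.0000 0.0000 1.0000
    outer loop
      vertex 0.000 0.000 15.879
      vertex 5.395 9.231 15.879
      vertex 5.395 21.955 15.879
    endloop
  endfacet
  facet normal 0.0000 0.0000 1.0000
    outer loop
      vertex 0.000 0.000 15.879
      vertex 5.395 21.955 15.879
      vertex 0.000 21.955 15.879
    endloop
  endfacet
  facet normal 0.0000 -1.0000 0.0000
    outer loop
      vertex 0.000 0.000 0.000
      vertex 21.742 0.000 0.000
      vertex 21.742 0.000 15.879
    endloop
  endfacet
  facet normal 0.0000 -1.0000 0.0000
    outer loop
      vertex 0.000 0.000 0.000
      vertex 21.742 0.000 15.879
      vertex 0.000 0.000 15.879
    endloop
  endfacet
  facet normal 1.0000 0.0000 0.0000
    outer loop
      vertex 21.742 0.000 0.000
      vertex 21.742 9.231 0.000
      vertex 21.742 9.231 15.879
    endloop
  endfacet
  facet normal 1.0000 0.0000 0.0000
    outer loop
      vertex 21.742 0.000 0.000
      vertex 21.742 9.231 15.879
      vertex 21.742 0.000 15.879
    endloop
  endfacet
  facet normal 0.0000 1.0000 0.0000
    outer loop
      vertex 21.742 9.231 0.000
      vertex 5.395 9.231 0.000
      vertex 5.395 9.231 15.879
    endloop
  endfacet
  facet normal 0.0000 1.0000 0.0000
    outer loop
      vertex 21.742 9.231 0.000
      vertex 5.395 9.231 15.879
      vertex 21.742 9.231 15.879
    endloop
  endfacet
  facet normal 1.0000 0.0000 0.0000
    outer loop
      vertex 5.395 9.231 0.000
      vertex 5.395 21.955 0.000
      vertex 5.395 21.955 15.879
    endloop
  endfacet
  facet normal 1.0000 0.0000 0.0000
    outer loop
      vertex 5.395 9.231 0.000
      vertex 5.395 21.955 15.879
      vertex 5.395 9.231 15.879
    endloop
  endfacet
  facet normal 0.0000 1.0000 0.0000
    outer loop
      vertex 5.395 21.955 0.000
      vertex 0.000 21.955 0.000
      vertex 0.000 21.955 15.879
    endloop
  endfacet
  facet normal 0.0000 1.0000 0.0000
    outer loop
      vertex 5.395 21.955 0.000
      vertex 0.000 21.955 15.879
      vertex 5.395 21.955 15.879
    endloop
  endfacet
  facet normal -1.0000 0.0000 0.0000
    outer loop
      vertex 0.000 21.955 0.000
      vertex 0.000 0.000 0.000
      vertex 0.000 0.000 15.879
    endloop
  endfacet
  facet normal -1.0000 0.0000 0.0000
    outer loop
      vertex 0.000 21.955 0.000
      vertex 0.000 0.000 15.879
      vertex 0.000 21.955 15.879
    endloop
  endfacet
endsolid part

The G0 Z moves step by Δz≈3.176 mm. Every layer's G1 loop is the same polygon, so the solid is a straight extrusion of it from z=0 to z≈15.9. Closing with flat bottom and top caps and triangulating gives 20 facets — an L-shaped prism: outer 21.7 × 22 mm, arm thicknesses ≈ 9.23 mm (horizontal) and 5.39 mm (vertical), extruded 15.9 mm in z.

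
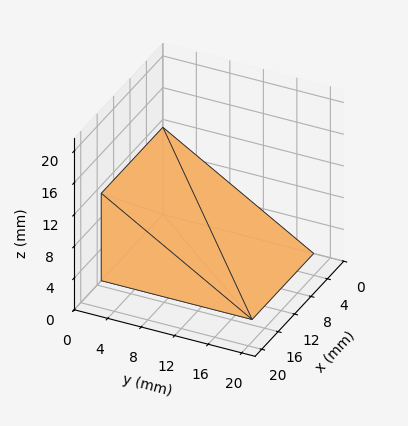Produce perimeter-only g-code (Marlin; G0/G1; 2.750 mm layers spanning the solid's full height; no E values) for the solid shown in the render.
Reading the render: the shape is a wedge (ramp): 15 × 18 mm base, rising to 11 mm along the y=0 edge and sloping linearly to z=0 at y=18 (dimensions read to the nearest mm from the axis ticks). For the g-code, the solid's height is divided into equal slices at the stated Δz and each level perimeter traced with G1 moves after a G0 lift.

; perimeter-only toolpath
G21 ; units = mm
G90 ; absolute positioning
G28 ; home
; layer 1
G0 Z2.750
G0 X0.000 Y0.000
G1 X15.000 Y0.000
G1 X15.000 Y13.500
G1 X0.000 Y13.500
G1 X0.000 Y0.000
; layer 2
G0 Z5.500
G0 X0.000 Y0.000
G1 X15.000 Y0.000
G1 X15.000 Y9.000
G1 X0.000 Y9.000
G1 X0.000 Y0.000
; layer 3
G0 Z8.250
G0 X0.000 Y0.000
G1 X15.000 Y0.000
G1 X15.000 Y4.500
G1 X0.000 Y4.500
G1 X0.000 Y0.000
M2 ; end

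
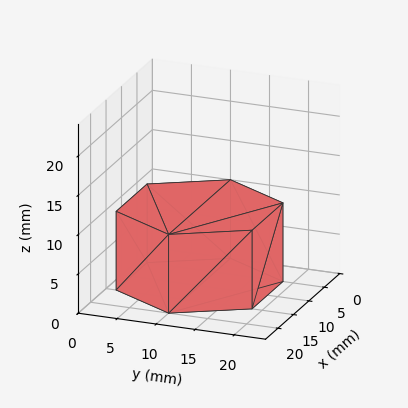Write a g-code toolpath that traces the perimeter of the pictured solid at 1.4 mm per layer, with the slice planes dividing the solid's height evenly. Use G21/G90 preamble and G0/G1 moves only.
Reading the render: the shape is a regular 6-sided prism (a cylinder approximated with 6 flat sides), circumscribed radius ≈ 10 mm, height ≈ 10 mm (dimensions read to the nearest mm from the axis ticks). For the g-code, the solid's height is divided into equal slices at the stated Δz and each level perimeter traced with G1 moves after a G0 lift.

; perimeter-only toolpath
G21 ; units = mm
G90 ; absolute positioning
G28 ; home
; layer 1
G0 Z1.4
G0 X20.0 Y10.0
G1 X15.0 Y18.7
G1 X5.0 Y18.7
G1 X0.0 Y10.0
G1 X5.0 Y1.3
G1 X15.0 Y1.3
G1 X20.0 Y10.0
; layer 2
G0 Z2.9
G0 X20.0 Y10.0
G1 X15.0 Y18.7
G1 X5.0 Y18.7
G1 X0.0 Y10.0
G1 X5.0 Y1.3
G1 X15.0 Y1.3
G1 X20.0 Y10.0
; layer 3
G0 Z4.3
G0 X20.0 Y10.0
G1 X15.0 Y18.7
G1 X5.0 Y18.7
G1 X0.0 Y10.0
G1 X5.0 Y1.3
G1 X15.0 Y1.3
G1 X20.0 Y10.0
; layer 4
G0 Z5.7
G0 X20.0 Y10.0
G1 X15.0 Y18.7
G1 X5.0 Y18.7
G1 X0.0 Y10.0
G1 X5.0 Y1.3
G1 X15.0 Y1.3
G1 X20.0 Y10.0
; layer 5
G0 Z7.1
G0 X20.0 Y10.0
G1 X15.0 Y18.7
G1 X5.0 Y18.7
G1 X0.0 Y10.0
G1 X5.0 Y1.3
G1 X15.0 Y1.3
G1 X20.0 Y10.0
; layer 6
G0 Z8.6
G0 X20.0 Y10.0
G1 X15.0 Y18.7
G1 X5.0 Y18.7
G1 X0.0 Y10.0
G1 X5.0 Y1.3
G1 X15.0 Y1.3
G1 X20.0 Y10.0
; layer 7
G0 Z10.0
G0 X20.0 Y10.0
G1 X15.0 Y18.7
G1 X5.0 Y18.7
G1 X0.0 Y10.0
G1 X5.0 Y1.3
G1 X15.0 Y1.3
G1 X20.0 Y10.0
M2 ; end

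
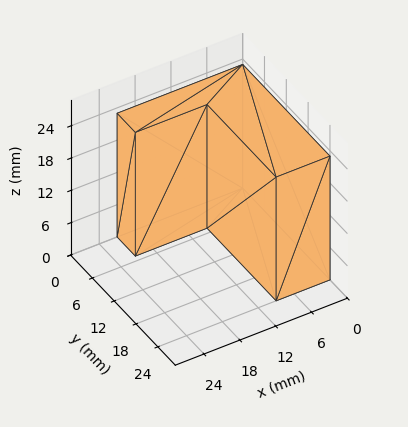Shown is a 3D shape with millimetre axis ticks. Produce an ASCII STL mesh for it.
Reading the render: the shape is an L-shaped prism: outer 21 × 24 mm, arm thicknesses ≈ 5 mm (horizontal) and 9 mm (vertical), extruded 23 mm in z (dimensions read to the nearest mm from the axis ticks). For the STL, each face is triangulated and given an outward normal.

solid part
  facet normal 0.0000 0.0000 -1.0000
    outer loop
      vertex 21.000 5.000 0.000
      vertex 21.000 0.000 0.000
      vertex 0.000 0.000 0.000
    endloop
  endfacet
  facet normal 0.0000 0.0000 -1.0000
    outer loop
      vertex 9.000 5.000 0.000
      vertex 21.000 5.000 0.000
      vertex 0.000 0.000 0.000
    endloop
  endfacet
  facet normal 0.0000 0.0000 -1.0000
    outer loop
      vertex 9.000 24.000 0.000
      vertex 9.000 5.000 0.000
      vertex 0.000 0.000 0.000
    endloop
  endfacet
  facet normal 0.0000 0.0000 -1.0000
    outer loop
      vertex 0.000 24.000 0.000
      vertex 9.000 24.000 0.000
      vertex 0.000 0.000 0.000
    endloop
  endfacet
  facet normal 0.0000 0.0000 1.0000
    outer loop
      vertex 0.000 0.000 23.000
      vertex 21.000 0.000 23.000
      vertex 21.000 5.000 23.000
    endloop
  endfacet
  facet normal 0.0000 0.0000 1.0000
    outer loop
      vertex 0.000 0.000 23.000
      vertex 21.000 5.000 23.000
      vertex 9.000 5.000 23.000
    endloop
  endfacet
  facet normal 0.0000 0.0000 1.0000
    outer loop
      vertex 0.000 0.000 23.000
      vertex 9.000 5.000 23.000
      vertex 9.000 24.000 23.000
    endloop
  endfacet
  facet normal 0.0000 0.0000 1.0000
    outer loop
      vertex 0.000 0.000 23.000
      vertex 9.000 24.000 23.000
      vertex 0.000 24.000 23.000
    endloop
  endfacet
  facet normal 0.0000 -1.0000 0.0000
    outer loop
      vertex 0.000 0.000 0.000
      vertex 21.000 0.000 0.000
      vertex 21.000 0.000 23.000
    endloop
  endfacet
  facet normal 0.0000 -1.0000 0.0000
    outer loop
      vertex 0.000 0.000 0.000
      vertex 21.000 0.000 23.000
      vertex 0.000 0.000 23.000
    endloop
  endfacet
  facet normal 1.0000 0.0000 0.0000
    outer loop
      vertex 21.000 0.000 0.000
      vertex 21.000 5.000 0.000
      vertex 21.000 5.000 23.000
    endloop
  endfacet
  facet normal 1.0000 0.0000 0.0000
    outer loop
      vertex 21.000 0.000 0.000
      vertex 21.000 5.000 23.000
      vertex 21.000 0.000 23.000
    endloop
  endfacet
  facet normal 0.0000 1.0000 0.0000
    outer loop
      vertex 21.000 5.000 0.000
      vertex 9.000 5.000 0.000
      vertex 9.000 5.000 23.000
    endloop
  endfacet
  facet normal 0.0000 1.0000 0.0000
    outer loop
      vertex 21.000 5.000 0.000
      vertex 9.000 5.000 23.000
      vertex 21.000 5.000 23.000
    endloop
  endfacet
  facet normal 1.0000 0.0000 0.0000
    outer loop
      vertex 9.000 5.000 0.000
      vertex 9.000 24.000 0.000
      vertex 9.000 24.000 23.000
    endloop
  endfacet
  facet normal 1.0000 0.0000 0.0000
    outer loop
      vertex 9.000 5.000 0.000
      vertex 9.000 24.000 23.000
      vertex 9.000 5.000 23.000
    endloop
  endfacet
  facet normal 0.0000 1.0000 0.0000
    outer loop
      vertex 9.000 24.000 0.000
      vertex 0.000 24.000 0.000
      vertex 0.000 24.000 23.000
    endloop
  endfacet
  facet normal 0.0000 1.0000 0.0000
    outer loop
      vertex 9.000 24.000 0.000
      vertex 0.000 24.000 23.000
      vertex 9.000 24.000 23.000
    endloop
  endfacet
  facet normal -1.0000 0.0000 0.0000
    outer loop
      vertex 0.000 24.000 0.000
      vertex 0.000 0.000 0.000
      vertex 0.000 0.000 23.000
    endloop
  endfacet
  facet normal -1.0000 0.0000 0.0000
    outer loop
      vertex 0.000 24.000 0.000
      vertex 0.000 0.000 23.000
      vertex 0.000 24.000 23.000
    endloop
  endfacet
endsolid part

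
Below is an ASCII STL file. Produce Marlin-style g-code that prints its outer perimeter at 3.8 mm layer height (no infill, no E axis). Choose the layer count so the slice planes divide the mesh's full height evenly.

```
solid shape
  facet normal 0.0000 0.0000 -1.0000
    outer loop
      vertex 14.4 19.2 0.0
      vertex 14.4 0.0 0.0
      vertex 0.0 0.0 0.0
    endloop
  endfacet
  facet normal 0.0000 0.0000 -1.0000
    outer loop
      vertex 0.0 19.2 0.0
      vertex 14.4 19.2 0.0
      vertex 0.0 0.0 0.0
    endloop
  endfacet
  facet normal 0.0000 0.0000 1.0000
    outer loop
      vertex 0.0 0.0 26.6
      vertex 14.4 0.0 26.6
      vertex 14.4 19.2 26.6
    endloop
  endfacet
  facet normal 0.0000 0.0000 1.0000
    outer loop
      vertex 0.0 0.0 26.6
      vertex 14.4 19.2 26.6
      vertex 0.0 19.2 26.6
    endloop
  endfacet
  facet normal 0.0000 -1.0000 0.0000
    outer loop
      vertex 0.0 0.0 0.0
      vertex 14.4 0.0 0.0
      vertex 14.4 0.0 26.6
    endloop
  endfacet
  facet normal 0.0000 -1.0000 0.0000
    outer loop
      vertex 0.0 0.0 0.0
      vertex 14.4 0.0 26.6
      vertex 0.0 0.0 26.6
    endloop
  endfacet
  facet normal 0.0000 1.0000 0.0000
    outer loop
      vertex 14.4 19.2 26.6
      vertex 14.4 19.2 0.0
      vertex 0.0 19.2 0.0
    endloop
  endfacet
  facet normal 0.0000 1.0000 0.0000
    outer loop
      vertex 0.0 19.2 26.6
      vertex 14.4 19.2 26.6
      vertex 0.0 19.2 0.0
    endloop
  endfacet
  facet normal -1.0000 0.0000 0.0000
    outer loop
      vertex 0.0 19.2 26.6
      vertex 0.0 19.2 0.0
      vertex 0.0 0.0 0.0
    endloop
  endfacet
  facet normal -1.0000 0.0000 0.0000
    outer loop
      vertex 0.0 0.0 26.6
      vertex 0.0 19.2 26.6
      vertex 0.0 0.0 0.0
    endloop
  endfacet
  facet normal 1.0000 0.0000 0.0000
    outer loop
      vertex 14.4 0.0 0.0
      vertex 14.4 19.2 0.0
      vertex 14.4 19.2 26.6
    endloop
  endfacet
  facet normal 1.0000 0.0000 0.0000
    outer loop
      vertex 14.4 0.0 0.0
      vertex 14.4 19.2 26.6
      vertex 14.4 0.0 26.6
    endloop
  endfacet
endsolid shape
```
; perimeter-only toolpath
G21 ; units = mm
G90 ; absolute positioning
G28 ; home
; layer 1
G0 Z3.8
G0 X0.0 Y0.0
G1 X14.4 Y0.0
G1 X14.4 Y19.2
G1 X0.0 Y19.2
G1 X0.0 Y0.0
; layer 2
G0 Z7.6
G0 X0.0 Y0.0
G1 X14.4 Y0.0
G1 X14.4 Y19.2
G1 X0.0 Y19.2
G1 X0.0 Y0.0
; layer 3
G0 Z11.4
G0 X0.0 Y0.0
G1 X14.4 Y0.0
G1 X14.4 Y19.2
G1 X0.0 Y19.2
G1 X0.0 Y0.0
; layer 4
G0 Z15.2
G0 X0.0 Y0.0
G1 X14.4 Y0.0
G1 X14.4 Y19.2
G1 X0.0 Y19.2
G1 X0.0 Y0.0
; layer 5
G0 Z19.0
G0 X0.0 Y0.0
G1 X14.4 Y0.0
G1 X14.4 Y19.2
G1 X0.0 Y19.2
G1 X0.0 Y0.0
; layer 6
G0 Z22.8
G0 X0.0 Y0.0
G1 X14.4 Y0.0
G1 X14.4 Y19.2
G1 X0.0 Y19.2
G1 X0.0 Y0.0
; layer 7
G0 Z26.6
G0 X0.0 Y0.0
G1 X14.4 Y0.0
G1 X14.4 Y19.2
G1 X0.0 Y19.2
G1 X0.0 Y0.0
M2 ; end

The solid is a rectangular box, roughly 14.4 × 19.2 mm footprint and 26.6 mm tall. Slicing at Δz = 3.8 mm — 7 equal slices spanning the solid's height, so layer i sits at z = i·h/7 — gives 7 non-empty perimeters. Each is a 4-segment closed polygon; G0 lifts to the layer z and rapids to the start vertex, then G1 traces the edges.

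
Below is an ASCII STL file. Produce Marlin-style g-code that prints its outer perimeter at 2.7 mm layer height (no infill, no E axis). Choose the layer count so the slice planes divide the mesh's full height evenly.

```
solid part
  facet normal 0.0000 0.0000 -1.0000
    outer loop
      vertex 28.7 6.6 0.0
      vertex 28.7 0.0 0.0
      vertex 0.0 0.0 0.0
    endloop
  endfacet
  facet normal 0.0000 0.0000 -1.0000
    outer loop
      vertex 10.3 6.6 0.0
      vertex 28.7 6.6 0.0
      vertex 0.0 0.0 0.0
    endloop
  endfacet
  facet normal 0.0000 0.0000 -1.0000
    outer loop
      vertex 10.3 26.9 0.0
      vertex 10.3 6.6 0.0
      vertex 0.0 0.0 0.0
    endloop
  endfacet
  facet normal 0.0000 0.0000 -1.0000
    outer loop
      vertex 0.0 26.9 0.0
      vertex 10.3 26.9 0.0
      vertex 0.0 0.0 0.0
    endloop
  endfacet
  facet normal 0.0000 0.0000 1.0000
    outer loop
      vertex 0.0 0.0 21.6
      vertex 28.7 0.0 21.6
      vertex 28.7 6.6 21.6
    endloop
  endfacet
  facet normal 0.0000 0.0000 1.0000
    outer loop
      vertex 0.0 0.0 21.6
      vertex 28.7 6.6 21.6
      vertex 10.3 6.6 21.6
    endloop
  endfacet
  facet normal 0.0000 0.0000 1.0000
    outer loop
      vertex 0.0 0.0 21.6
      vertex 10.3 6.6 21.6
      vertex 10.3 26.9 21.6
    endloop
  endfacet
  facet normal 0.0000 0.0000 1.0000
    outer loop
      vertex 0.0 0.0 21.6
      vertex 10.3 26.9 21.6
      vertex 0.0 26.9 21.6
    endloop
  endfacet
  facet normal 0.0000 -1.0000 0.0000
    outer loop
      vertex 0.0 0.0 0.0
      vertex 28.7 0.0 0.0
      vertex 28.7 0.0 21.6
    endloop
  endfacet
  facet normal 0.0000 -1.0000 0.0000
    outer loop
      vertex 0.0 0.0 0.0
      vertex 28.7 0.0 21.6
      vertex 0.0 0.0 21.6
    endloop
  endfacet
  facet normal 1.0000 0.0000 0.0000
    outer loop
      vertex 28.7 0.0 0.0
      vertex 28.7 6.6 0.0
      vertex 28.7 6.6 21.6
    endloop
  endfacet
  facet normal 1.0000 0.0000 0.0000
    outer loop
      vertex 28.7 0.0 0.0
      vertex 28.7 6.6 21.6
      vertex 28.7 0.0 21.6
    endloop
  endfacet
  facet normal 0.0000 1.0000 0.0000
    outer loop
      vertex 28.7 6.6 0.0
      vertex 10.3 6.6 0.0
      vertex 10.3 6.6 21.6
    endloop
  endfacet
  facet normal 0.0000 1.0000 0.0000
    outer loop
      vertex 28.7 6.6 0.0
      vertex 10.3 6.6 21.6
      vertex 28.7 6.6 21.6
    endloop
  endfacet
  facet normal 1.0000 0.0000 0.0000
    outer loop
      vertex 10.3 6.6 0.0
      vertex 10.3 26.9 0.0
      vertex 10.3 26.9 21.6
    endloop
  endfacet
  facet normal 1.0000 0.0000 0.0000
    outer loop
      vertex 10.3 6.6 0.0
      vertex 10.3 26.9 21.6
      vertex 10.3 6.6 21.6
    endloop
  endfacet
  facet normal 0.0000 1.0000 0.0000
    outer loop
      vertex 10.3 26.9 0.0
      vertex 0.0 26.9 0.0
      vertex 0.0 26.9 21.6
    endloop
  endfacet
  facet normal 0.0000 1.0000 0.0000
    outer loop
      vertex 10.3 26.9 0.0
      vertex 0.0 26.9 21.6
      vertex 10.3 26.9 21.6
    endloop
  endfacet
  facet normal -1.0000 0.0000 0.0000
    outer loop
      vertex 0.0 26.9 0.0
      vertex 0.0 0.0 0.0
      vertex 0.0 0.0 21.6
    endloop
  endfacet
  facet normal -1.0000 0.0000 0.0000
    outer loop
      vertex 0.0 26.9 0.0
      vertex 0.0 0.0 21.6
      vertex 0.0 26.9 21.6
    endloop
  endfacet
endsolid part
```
; perimeter-only toolpath
G21 ; units = mm
G90 ; absolute positioning
G28 ; home
; layer 1
G0 Z2.7
G0 X0.0 Y0.0
G1 X28.7 Y0.0
G1 X28.7 Y6.6
G1 X10.3 Y6.6
G1 X10.3 Y26.9
G1 X0.0 Y26.9
G1 X0.0 Y0.0
; layer 2
G0 Z5.4
G0 X0.0 Y0.0
G1 X28.7 Y0.0
G1 X28.7 Y6.6
G1 X10.3 Y6.6
G1 X10.3 Y26.9
G1 X0.0 Y26.9
G1 X0.0 Y0.0
; layer 3
G0 Z8.1
G0 X0.0 Y0.0
G1 X28.7 Y0.0
G1 X28.7 Y6.6
G1 X10.3 Y6.6
G1 X10.3 Y26.9
G1 X0.0 Y26.9
G1 X0.0 Y0.0
; layer 4
G0 Z10.8
G0 X0.0 Y0.0
G1 X28.7 Y0.0
G1 X28.7 Y6.6
G1 X10.3 Y6.6
G1 X10.3 Y26.9
G1 X0.0 Y26.9
G1 X0.0 Y0.0
; layer 5
G0 Z13.5
G0 X0.0 Y0.0
G1 X28.7 Y0.0
G1 X28.7 Y6.6
G1 X10.3 Y6.6
G1 X10.3 Y26.9
G1 X0.0 Y26.9
G1 X0.0 Y0.0
; layer 6
G0 Z16.2
G0 X0.0 Y0.0
G1 X28.7 Y0.0
G1 X28.7 Y6.6
G1 X10.3 Y6.6
G1 X10.3 Y26.9
G1 X0.0 Y26.9
G1 X0.0 Y0.0
; layer 7
G0 Z18.9
G0 X0.0 Y0.0
G1 X28.7 Y0.0
G1 X28.7 Y6.6
G1 X10.3 Y6.6
G1 X10.3 Y26.9
G1 X0.0 Y26.9
G1 X0.0 Y0.0
; layer 8
G0 Z21.6
G0 X0.0 Y0.0
G1 X28.7 Y0.0
G1 X28.7 Y6.6
G1 X10.3 Y6.6
G1 X10.3 Y26.9
G1 X0.0 Y26.9
G1 X0.0 Y0.0
M2 ; end

The solid is an L-shaped prism: outer 28.7 × 26.9 mm, arm thicknesses ≈ 6.6 mm (horizontal) and 10.3 mm (vertical), extruded 21.6 mm in z. Slicing at Δz = 2.7 mm — 8 equal slices spanning the solid's height, so layer i sits at z = i·h/8 — gives 8 non-empty perimeters. Each is a 6-segment closed polygon; G0 lifts to the layer z and rapids to the start vertex, then G1 traces the edges.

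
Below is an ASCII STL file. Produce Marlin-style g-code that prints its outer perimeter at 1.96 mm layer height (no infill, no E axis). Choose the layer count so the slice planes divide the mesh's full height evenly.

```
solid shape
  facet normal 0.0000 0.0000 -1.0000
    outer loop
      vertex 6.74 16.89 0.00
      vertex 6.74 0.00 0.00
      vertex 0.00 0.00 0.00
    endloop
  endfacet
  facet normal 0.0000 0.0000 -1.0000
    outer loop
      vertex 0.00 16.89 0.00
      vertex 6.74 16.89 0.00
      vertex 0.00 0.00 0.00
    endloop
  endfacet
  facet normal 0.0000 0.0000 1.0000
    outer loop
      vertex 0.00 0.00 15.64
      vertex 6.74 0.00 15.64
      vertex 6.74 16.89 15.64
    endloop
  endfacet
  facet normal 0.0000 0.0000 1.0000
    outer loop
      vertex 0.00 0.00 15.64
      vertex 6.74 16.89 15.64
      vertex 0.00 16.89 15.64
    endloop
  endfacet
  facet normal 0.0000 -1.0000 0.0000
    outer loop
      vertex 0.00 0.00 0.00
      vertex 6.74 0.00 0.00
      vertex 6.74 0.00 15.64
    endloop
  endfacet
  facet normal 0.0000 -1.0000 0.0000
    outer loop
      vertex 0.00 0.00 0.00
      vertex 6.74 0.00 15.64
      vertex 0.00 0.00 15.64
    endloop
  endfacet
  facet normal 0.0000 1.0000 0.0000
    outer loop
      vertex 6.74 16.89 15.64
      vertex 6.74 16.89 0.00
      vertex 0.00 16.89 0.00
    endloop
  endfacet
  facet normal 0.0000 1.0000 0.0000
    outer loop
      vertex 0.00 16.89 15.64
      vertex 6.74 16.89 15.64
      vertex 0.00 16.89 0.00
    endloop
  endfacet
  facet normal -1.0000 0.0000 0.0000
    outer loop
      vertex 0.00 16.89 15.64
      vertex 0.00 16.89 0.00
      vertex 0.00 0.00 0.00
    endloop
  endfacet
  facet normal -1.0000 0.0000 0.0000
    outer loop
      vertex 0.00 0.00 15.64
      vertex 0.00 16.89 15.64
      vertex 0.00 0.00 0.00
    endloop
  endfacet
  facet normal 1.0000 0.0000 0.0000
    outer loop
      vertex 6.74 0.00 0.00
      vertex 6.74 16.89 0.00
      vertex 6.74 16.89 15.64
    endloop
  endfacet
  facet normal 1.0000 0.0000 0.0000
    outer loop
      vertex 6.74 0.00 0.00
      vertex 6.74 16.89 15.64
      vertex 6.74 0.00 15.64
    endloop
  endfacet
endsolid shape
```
; perimeter-only toolpath
G21 ; units = mm
G90 ; absolute positioning
G28 ; home
; layer 1
G0 Z1.96
G0 X0.00 Y0.00
G1 X6.74 Y0.00
G1 X6.74 Y16.89
G1 X0.00 Y16.89
G1 X0.00 Y0.00
; layer 2
G0 Z3.91
G0 X0.00 Y0.00
G1 X6.74 Y0.00
G1 X6.74 Y16.89
G1 X0.00 Y16.89
G1 X0.00 Y0.00
; layer 3
G0 Z5.87
G0 X0.00 Y0.00
G1 X6.74 Y0.00
G1 X6.74 Y16.89
G1 X0.00 Y16.89
G1 X0.00 Y0.00
; layer 4
G0 Z7.82
G0 X0.00 Y0.00
G1 X6.74 Y0.00
G1 X6.74 Y16.89
G1 X0.00 Y16.89
G1 X0.00 Y0.00
; layer 5
G0 Z9.78
G0 X0.00 Y0.00
G1 X6.74 Y0.00
G1 X6.74 Y16.89
G1 X0.00 Y16.89
G1 X0.00 Y0.00
; layer 6
G0 Z11.73
G0 X0.00 Y0.00
G1 X6.74 Y0.00
G1 X6.74 Y16.89
G1 X0.00 Y16.89
G1 X0.00 Y0.00
; layer 7
G0 Z13.69
G0 X0.00 Y0.00
G1 X6.74 Y0.00
G1 X6.74 Y16.89
G1 X0.00 Y16.89
G1 X0.00 Y0.00
; layer 8
G0 Z15.64
G0 X0.00 Y0.00
G1 X6.74 Y0.00
G1 X6.74 Y16.89
G1 X0.00 Y16.89
G1 X0.00 Y0.00
M2 ; end

The solid is a rectangular box, roughly 6.74 × 16.9 mm footprint and 15.6 mm tall. Slicing at Δz = 1.96 mm — 8 equal slices spanning the solid's height, so layer i sits at z = i·h/8 — gives 8 non-empty perimeters. Each is a 4-segment closed polygon; G0 lifts to the layer z and rapids to the start vertex, then G1 traces the edges.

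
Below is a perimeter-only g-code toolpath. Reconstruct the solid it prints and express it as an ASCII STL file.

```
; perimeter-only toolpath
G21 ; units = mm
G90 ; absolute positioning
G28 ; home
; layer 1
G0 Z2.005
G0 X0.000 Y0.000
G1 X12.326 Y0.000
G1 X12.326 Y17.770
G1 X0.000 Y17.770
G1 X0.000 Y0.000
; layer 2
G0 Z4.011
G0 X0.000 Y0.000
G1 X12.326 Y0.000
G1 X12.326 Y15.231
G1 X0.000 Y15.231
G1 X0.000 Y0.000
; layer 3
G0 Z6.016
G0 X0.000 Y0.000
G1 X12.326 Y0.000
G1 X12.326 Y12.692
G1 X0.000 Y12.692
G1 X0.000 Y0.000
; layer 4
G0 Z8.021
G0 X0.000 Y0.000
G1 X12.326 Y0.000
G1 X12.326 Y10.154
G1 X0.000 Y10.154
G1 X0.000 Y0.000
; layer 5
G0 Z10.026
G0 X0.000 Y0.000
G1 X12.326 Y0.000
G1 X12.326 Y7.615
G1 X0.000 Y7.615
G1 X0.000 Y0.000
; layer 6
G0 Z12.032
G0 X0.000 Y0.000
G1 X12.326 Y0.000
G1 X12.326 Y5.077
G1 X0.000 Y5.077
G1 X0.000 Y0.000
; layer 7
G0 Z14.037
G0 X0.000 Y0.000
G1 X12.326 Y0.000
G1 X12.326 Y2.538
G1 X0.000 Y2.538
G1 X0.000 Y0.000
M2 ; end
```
solid part
  facet normal 0.0000 0.0000 -1.0000
    outer loop
      vertex 12.326 20.308 0.000
      vertex 12.326 0.000 0.000
      vertex 0.000 0.000 0.000
    endloop
  endfacet
  facet normal 0.0000 0.0000 -1.0000
    outer loop
      vertex 0.000 20.308 0.000
      vertex 12.326 20.308 0.000
      vertex 0.000 0.000 0.000
    endloop
  endfacet
  facet normal 0.0000 -1.0000 0.0000
    outer loop
      vertex 0.000 0.000 0.000
      vertex 12.326 0.000 0.000
      vertex 12.326 0.000 16.042
    endloop
  endfacet
  facet normal 0.0000 -1.0000 0.0000
    outer loop
      vertex 0.000 0.000 0.000
      vertex 12.326 0.000 16.042
      vertex 0.000 0.000 16.042
    endloop
  endfacet
  facet normal 0.0000 0.6199 0.7847
    outer loop
      vertex 0.000 0.000 16.042
      vertex 12.326 0.000 16.042
      vertex 12.326 20.308 0.000
    endloop
  endfacet
  facet normal 0.0000 0.6199 0.7847
    outer loop
      vertex 0.000 0.000 16.042
      vertex 12.326 20.308 0.000
      vertex 0.000 20.308 0.000
    endloop
  endfacet
  facet normal -1.0000 0.0000 0.0000
    outer loop
      vertex 0.000 0.000 16.042
      vertex 0.000 20.308 0.000
      vertex 0.000 0.000 0.000
    endloop
  endfacet
  facet normal 1.0000 0.0000 0.0000
    outer loop
      vertex 12.326 0.000 0.000
      vertex 12.326 20.308 0.000
      vertex 12.326 0.000 16.042
    endloop
  endfacet
endsolid part

The G0 Z moves step by Δz≈2.005 mm. The G1 loops shrink linearly with z, so the solid tapers from its base footprint up to z≈16. Closing with a flat bottom cap and the tapered top and triangulating gives 8 facets — a wedge (ramp): 12.3 × 20.3 mm base, rising to 16 mm along the y=0 edge and sloping linearly to z=0 at y=20.3.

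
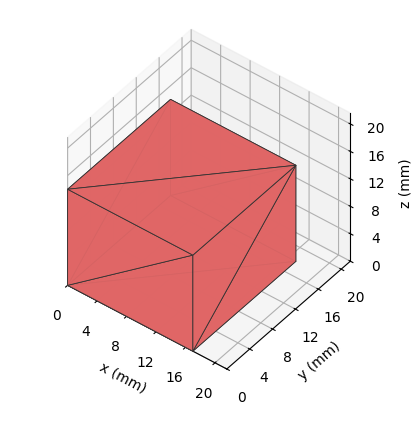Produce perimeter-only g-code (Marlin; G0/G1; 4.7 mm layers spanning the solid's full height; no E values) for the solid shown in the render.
Reading the render: the shape is a rectangular box, roughly 17 × 18 mm footprint and 14 mm tall (dimensions read to the nearest mm from the axis ticks). For the g-code, the solid's height is divided into equal slices at the stated Δz and each level perimeter traced with G1 moves after a G0 lift.

; perimeter-only toolpath
G21 ; units = mm
G90 ; absolute positioning
G28 ; home
; layer 1
G0 Z4.7
G0 X0.0 Y0.0
G1 X17.0 Y0.0
G1 X17.0 Y18.0
G1 X0.0 Y18.0
G1 X0.0 Y0.0
; layer 2
G0 Z9.3
G0 X0.0 Y0.0
G1 X17.0 Y0.0
G1 X17.0 Y18.0
G1 X0.0 Y18.0
G1 X0.0 Y0.0
; layer 3
G0 Z14.0
G0 X0.0 Y0.0
G1 X17.0 Y0.0
G1 X17.0 Y18.0
G1 X0.0 Y18.0
G1 X0.0 Y0.0
M2 ; end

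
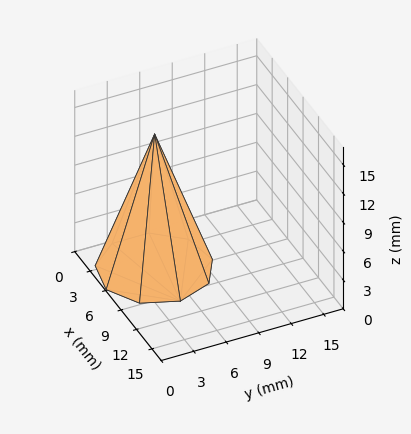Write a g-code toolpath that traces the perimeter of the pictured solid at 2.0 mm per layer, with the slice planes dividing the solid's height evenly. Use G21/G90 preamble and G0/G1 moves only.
Reading the render: the shape is a regular 9-sided pyramid, base circumscribed radius ≈ 5 mm, apex at z ≈ 14 mm (dimensions read to the nearest mm from the axis ticks). For the g-code, the solid's height is divided into equal slices at the stated Δz and each level perimeter traced with G1 moves after a G0 lift.

; perimeter-only toolpath
G21 ; units = mm
G90 ; absolute positioning
G28 ; home
; layer 1
G0 Z2.0
G0 X9.3 Y5.0
G1 X8.3 Y7.7
G1 X5.8 Y9.2
G1 X2.9 Y8.7
G1 X1.0 Y6.5
G1 X1.0 Y3.5
G1 X2.9 Y1.3
G1 X5.8 Y0.8
G1 X8.3 Y2.3
G1 X9.3 Y5.0
; layer 2
G0 Z4.0
G0 X8.6 Y5.0
G1 X7.7 Y7.3
G1 X5.6 Y8.5
G1 X3.2 Y8.1
G1 X1.6 Y6.2
G1 X1.6 Y3.8
G1 X3.2 Y1.9
G1 X5.6 Y1.5
G1 X7.7 Y2.7
G1 X8.6 Y5.0
; layer 3
G0 Z6.0
G0 X7.9 Y5.0
G1 X7.2 Y6.8
G1 X5.5 Y7.8
G1 X3.6 Y7.5
G1 X2.3 Y6.0
G1 X2.3 Y4.0
G1 X3.6 Y2.5
G1 X5.5 Y2.2
G1 X7.2 Y3.2
G1 X7.9 Y5.0
; layer 4
G0 Z8.0
G0 X7.1 Y5.0
G1 X6.6 Y6.4
G1 X5.4 Y7.1
G1 X3.9 Y6.8
G1 X3.0 Y5.7
G1 X3.0 Y4.3
G1 X3.9 Y3.2
G1 X5.4 Y2.9
G1 X6.6 Y3.6
G1 X7.1 Y5.0
; layer 5
G0 Z10.0
G0 X6.4 Y5.0
G1 X6.1 Y5.9
G1 X5.3 Y6.4
G1 X4.3 Y6.2
G1 X3.7 Y5.5
G1 X3.7 Y4.5
G1 X4.3 Y3.8
G1 X5.3 Y3.6
G1 X6.1 Y4.1
G1 X6.4 Y5.0
; layer 6
G0 Z12.0
G0 X5.7 Y5.0
G1 X5.5 Y5.5
G1 X5.1 Y5.7
G1 X4.6 Y5.6
G1 X4.3 Y5.2
G1 X4.3 Y4.8
G1 X4.6 Y4.4
G1 X5.1 Y4.3
G1 X5.5 Y4.5
G1 X5.7 Y5.0
M2 ; end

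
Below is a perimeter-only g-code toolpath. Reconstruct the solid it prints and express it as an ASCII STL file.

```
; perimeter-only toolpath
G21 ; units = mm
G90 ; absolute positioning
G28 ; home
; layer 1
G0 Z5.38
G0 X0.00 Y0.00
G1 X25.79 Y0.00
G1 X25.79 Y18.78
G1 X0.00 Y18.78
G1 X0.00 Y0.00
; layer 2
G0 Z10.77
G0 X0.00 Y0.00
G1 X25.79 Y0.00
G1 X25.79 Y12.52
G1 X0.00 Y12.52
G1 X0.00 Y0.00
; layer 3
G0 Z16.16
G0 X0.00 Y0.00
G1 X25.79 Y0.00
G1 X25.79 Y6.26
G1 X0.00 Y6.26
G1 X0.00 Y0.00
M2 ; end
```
solid part
  facet normal 0.0000 0.0000 -1.0000
    outer loop
      vertex 25.79 25.04 0.00
      vertex 25.79 0.00 0.00
      vertex 0.00 0.00 0.00
    endloop
  endfacet
  facet normal 0.0000 0.0000 -1.0000
    outer loop
      vertex 0.00 25.04 0.00
      vertex 25.79 25.04 0.00
      vertex 0.00 0.00 0.00
    endloop
  endfacet
  facet normal 0.0000 -1.0000 0.0000
    outer loop
      vertex 0.00 0.00 0.00
      vertex 25.79 0.00 0.00
      vertex 25.79 0.00 21.54
    endloop
  endfacet
  facet normal 0.0000 -1.0000 0.0000
    outer loop
      vertex 0.00 0.00 0.00
      vertex 25.79 0.00 21.54
      vertex 0.00 0.00 21.54
    endloop
  endfacet
  facet normal 0.0000 0.6521 0.7581
    outer loop
      vertex 0.00 0.00 21.54
      vertex 25.79 0.00 21.54
      vertex 25.79 25.04 0.00
    endloop
  endfacet
  facet normal 0.0000 0.6521 0.7581
    outer loop
      vertex 0.00 0.00 21.54
      vertex 25.79 25.04 0.00
      vertex 0.00 25.04 0.00
    endloop
  endfacet
  facet normal -1.0000 0.0000 0.0000
    outer loop
      vertex 0.00 0.00 21.54
      vertex 0.00 25.04 0.00
      vertex 0.00 0.00 0.00
    endloop
  endfacet
  facet normal 1.0000 0.0000 0.0000
    outer loop
      vertex 25.79 0.00 0.00
      vertex 25.79 25.04 0.00
      vertex 25.79 0.00 21.54
    endloop
  endfacet
endsolid part

The G0 Z moves step by Δz≈5.38 mm. The G1 loops shrink linearly with z, so the solid tapers from its base footprint up to z≈21.5. Closing with a flat bottom cap and the tapered top and triangulating gives 8 facets — a wedge (ramp): 25.8 × 25 mm base, rising to 21.5 mm along the y=0 edge and sloping linearly to z=0 at y=25.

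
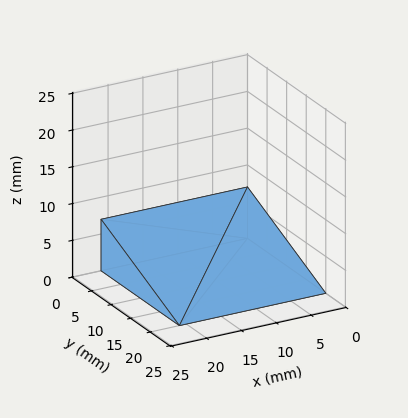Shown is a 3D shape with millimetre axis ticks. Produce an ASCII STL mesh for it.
Reading the render: the shape is a wedge (ramp): 21 × 20 mm base, rising to 7 mm along the y=0 edge and sloping linearly to z=0 at y=20 (dimensions read to the nearest mm from the axis ticks). For the STL, each face is triangulated and given an outward normal.

solid part
  facet normal 0.0000 0.0000 -1.0000
    outer loop
      vertex 21.00 20.00 0.00
      vertex 21.00 0.00 0.00
      vertex 0.00 0.00 0.00
    endloop
  endfacet
  facet normal 0.0000 0.0000 -1.0000
    outer loop
      vertex 0.00 20.00 0.00
      vertex 21.00 20.00 0.00
      vertex 0.00 0.00 0.00
    endloop
  endfacet
  facet normal 0.0000 -1.0000 0.0000
    outer loop
      vertex 0.00 0.00 0.00
      vertex 21.00 0.00 0.00
      vertex 21.00 0.00 7.00
    endloop
  endfacet
  facet normal 0.0000 -1.0000 0.0000
    outer loop
      vertex 0.00 0.00 0.00
      vertex 21.00 0.00 7.00
      vertex 0.00 0.00 7.00
    endloop
  endfacet
  facet normal 0.0000 0.3304 0.9439
    outer loop
      vertex 0.00 0.00 7.00
      vertex 21.00 0.00 7.00
      vertex 21.00 20.00 0.00
    endloop
  endfacet
  facet normal 0.0000 0.3304 0.9439
    outer loop
      vertex 0.00 0.00 7.00
      vertex 21.00 20.00 0.00
      vertex 0.00 20.00 0.00
    endloop
  endfacet
  facet normal -1.0000 0.0000 0.0000
    outer loop
      vertex 0.00 0.00 7.00
      vertex 0.00 20.00 0.00
      vertex 0.00 0.00 0.00
    endloop
  endfacet
  facet normal 1.0000 0.0000 0.0000
    outer loop
      vertex 21.00 0.00 0.00
      vertex 21.00 20.00 0.00
      vertex 21.00 0.00 7.00
    endloop
  endfacet
endsolid part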